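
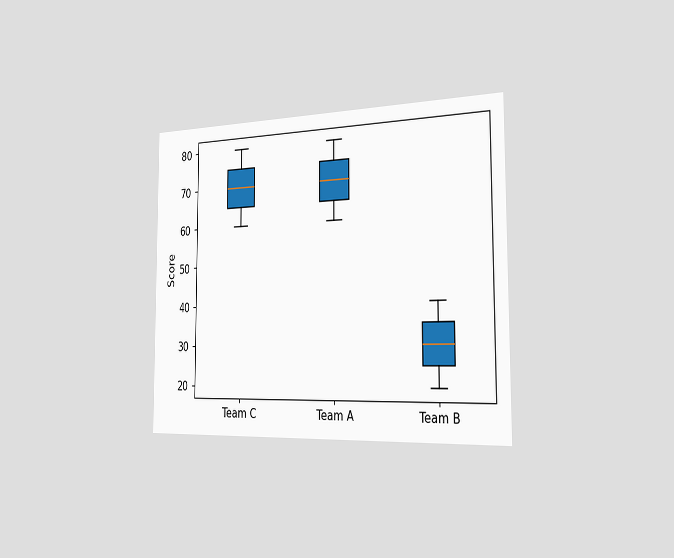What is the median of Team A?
The chart is viewed slightly from the right. The median line in the Team A box sits at 70.

70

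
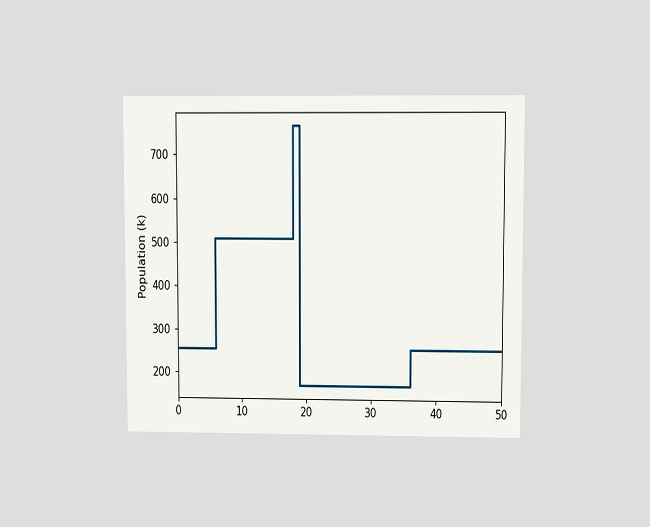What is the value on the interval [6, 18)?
510k

The chart is viewed at a slight angle. On [6, 18) the step sits at 510k.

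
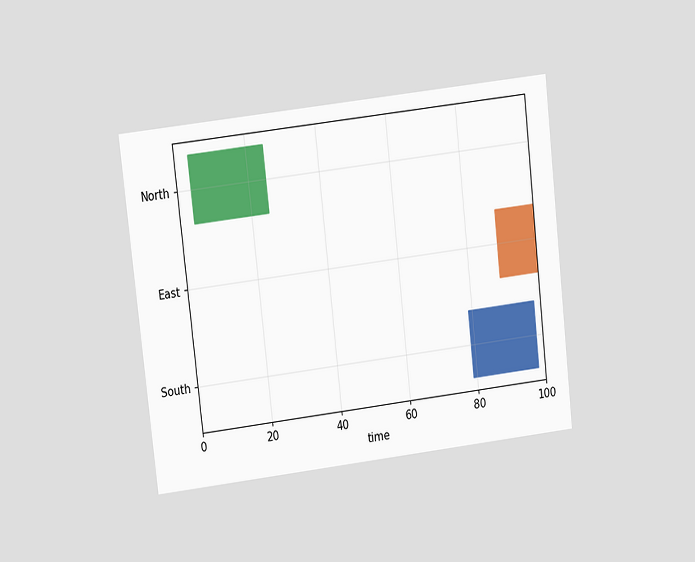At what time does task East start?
89

The chart is tilted about 7° counter-clockwise and viewed at a slight angle. The East bar begins at t=89.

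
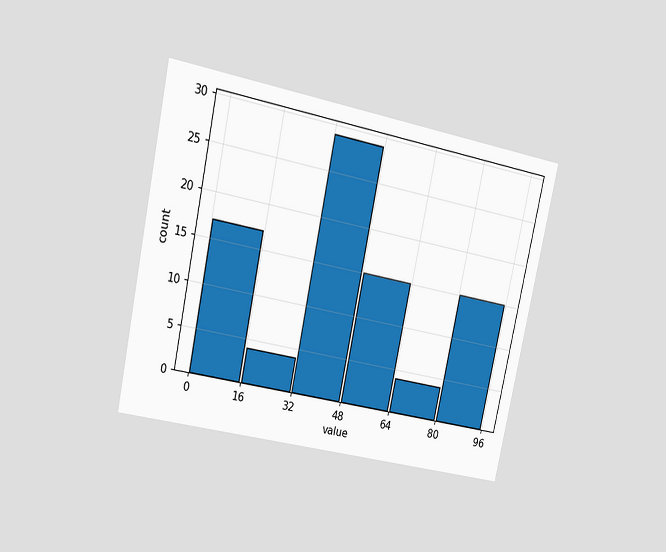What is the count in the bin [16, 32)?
The chart is tilted about 12° clockwise and viewed at a slight angle. The [16, 32) bin has height 4.

4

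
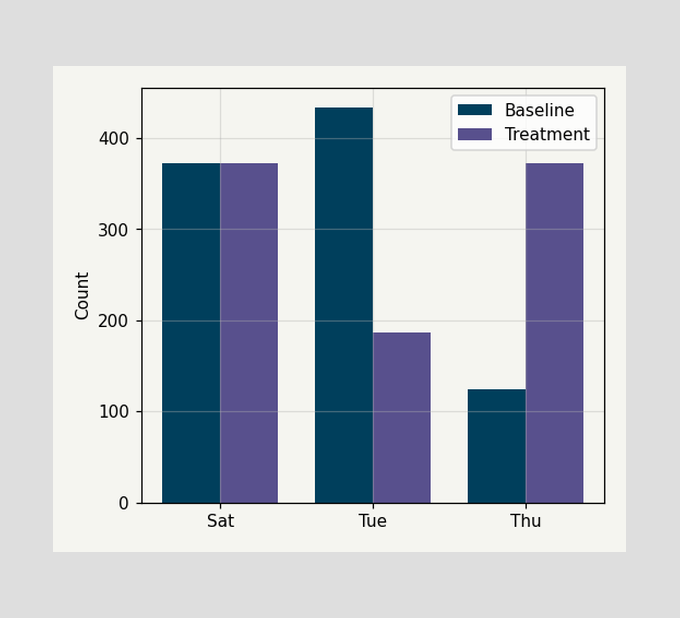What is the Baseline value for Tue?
434

The Baseline bar at Tue reaches 434 on the y-axis.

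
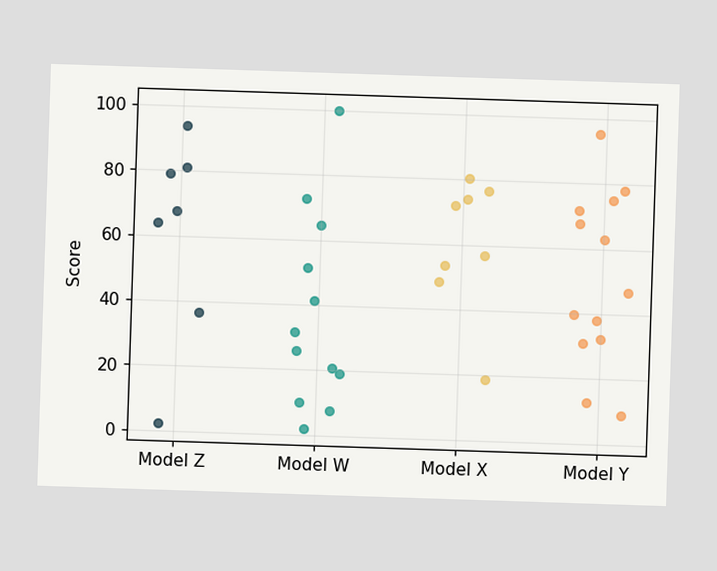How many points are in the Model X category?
8

Counting the markers in the Model X column gives 8.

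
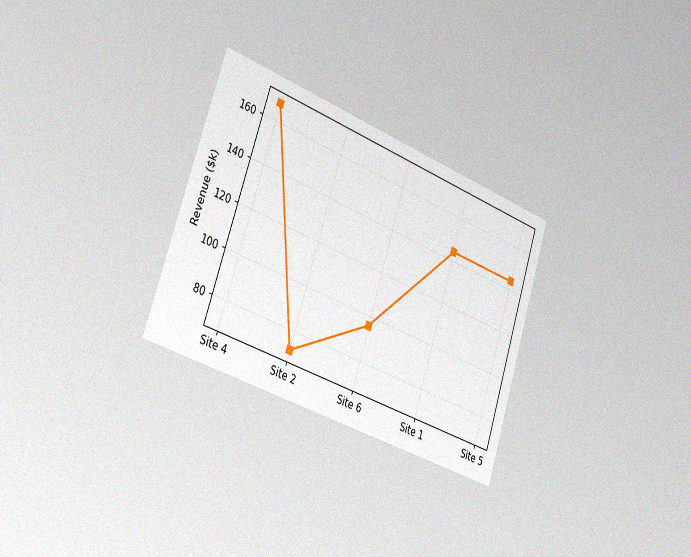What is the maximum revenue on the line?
The chart is tilted about 18° clockwise and viewed slightly from the left, with some photo noise. The highest point is at Site 4, and reading across to the y-axis gives $168k.

$168k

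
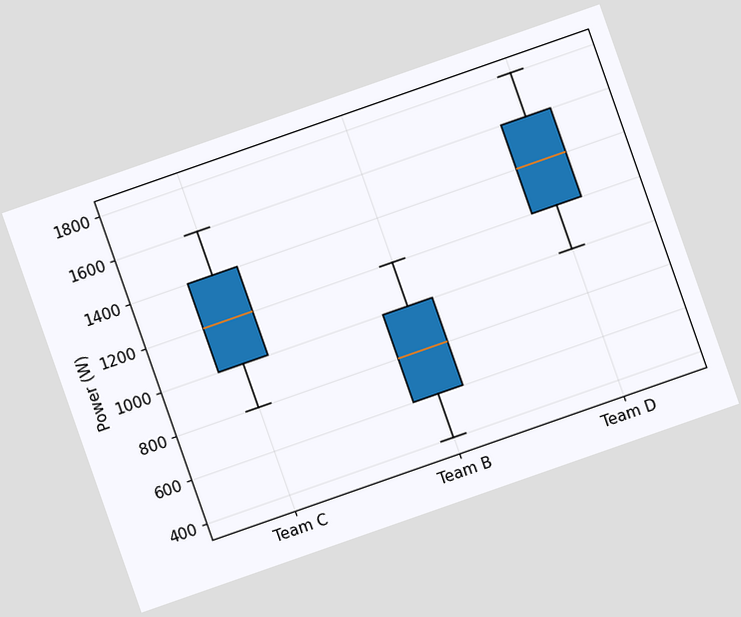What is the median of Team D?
The chart is tilted about 19° counter-clockwise. The median line in the Team D box sits at 1400W.

1400W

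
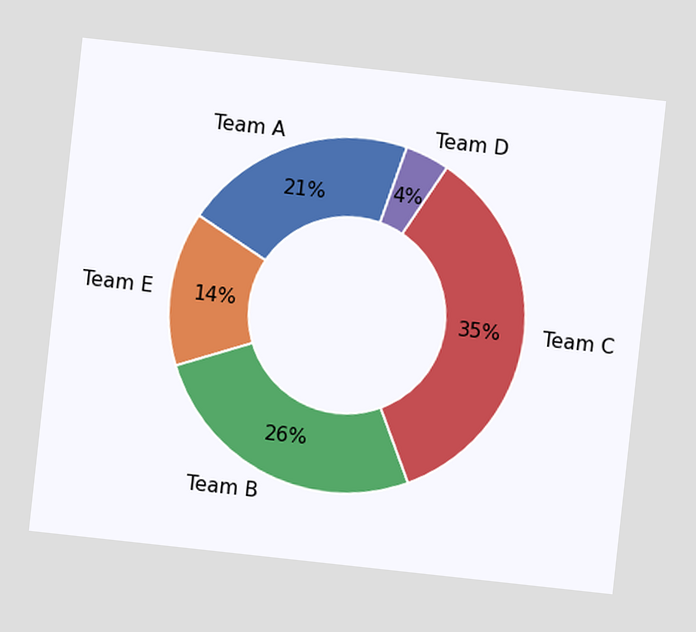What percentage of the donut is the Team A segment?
21%

The chart is tilted about 6° clockwise. The Team A segment takes up 21% of the ring.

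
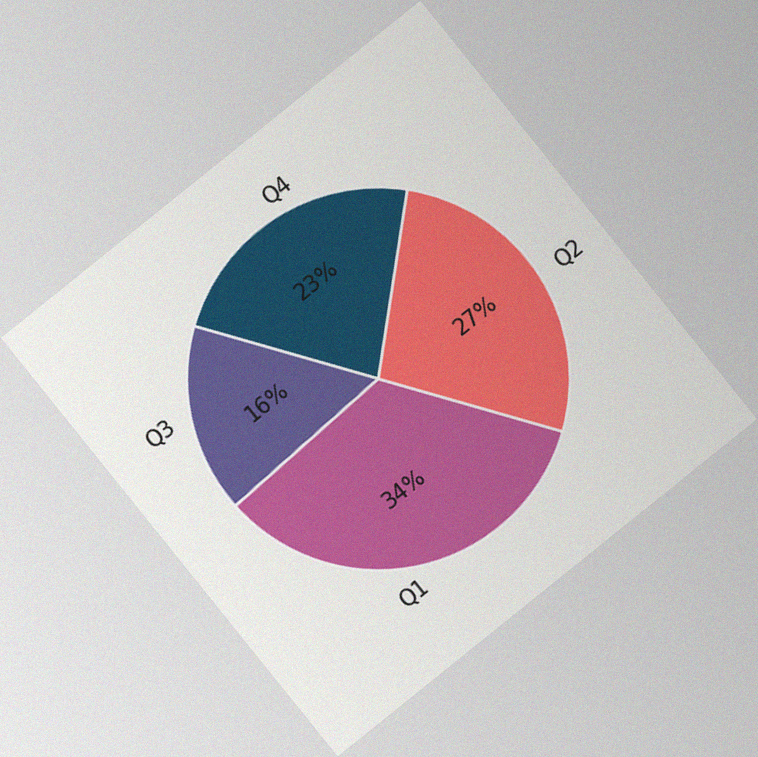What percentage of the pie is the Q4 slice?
23%

The chart is tilted about 39° counter-clockwise, with some photo noise. The Q4 slice takes up 23% of the pie.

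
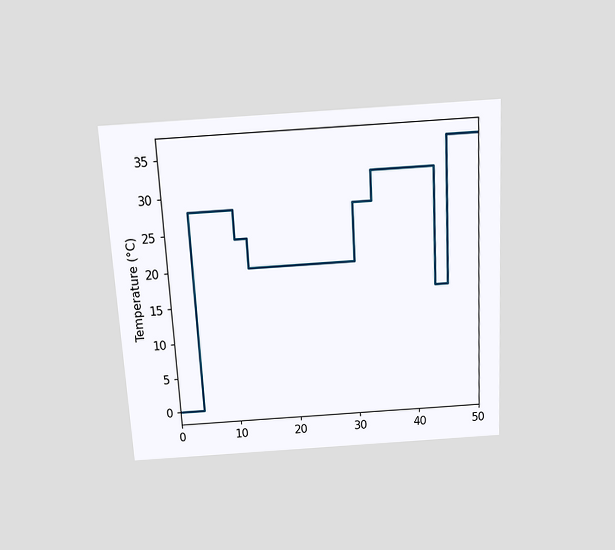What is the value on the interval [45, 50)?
36°C

The chart is tilted about 3° counter-clockwise and viewed slightly from above. On [45, 50) the step sits at 36°C.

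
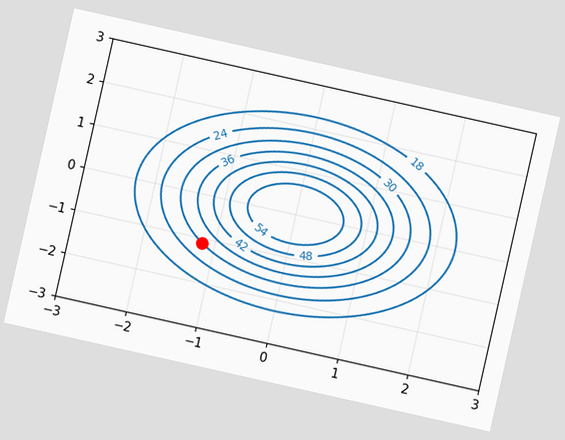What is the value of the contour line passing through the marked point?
30

The chart is tilted about 13° clockwise. The marked point sits on the contour labelled 30.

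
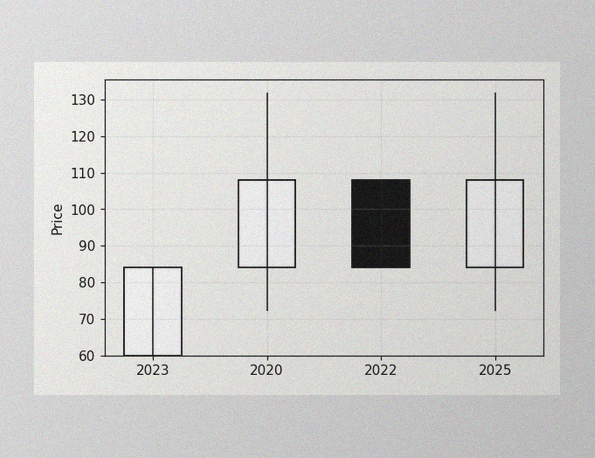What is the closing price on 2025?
108

The image has some photo noise and uneven lighting. The 2025 candle closes at 108.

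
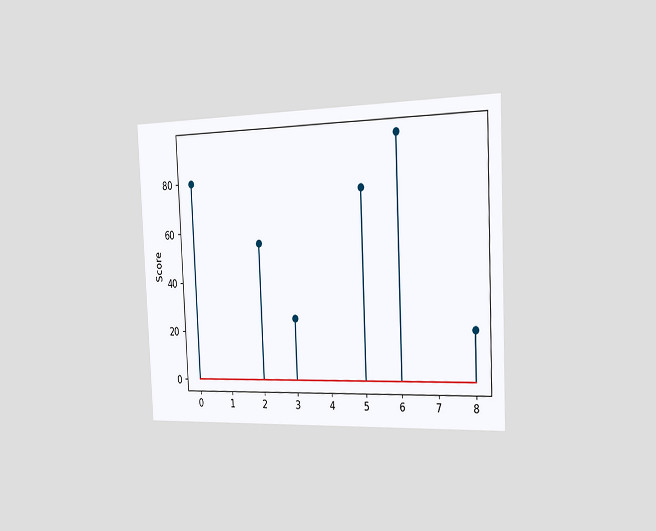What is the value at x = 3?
25

The chart is tilted about 3° counter-clockwise and viewed slightly from the right. The stem at x=3 reaches 25.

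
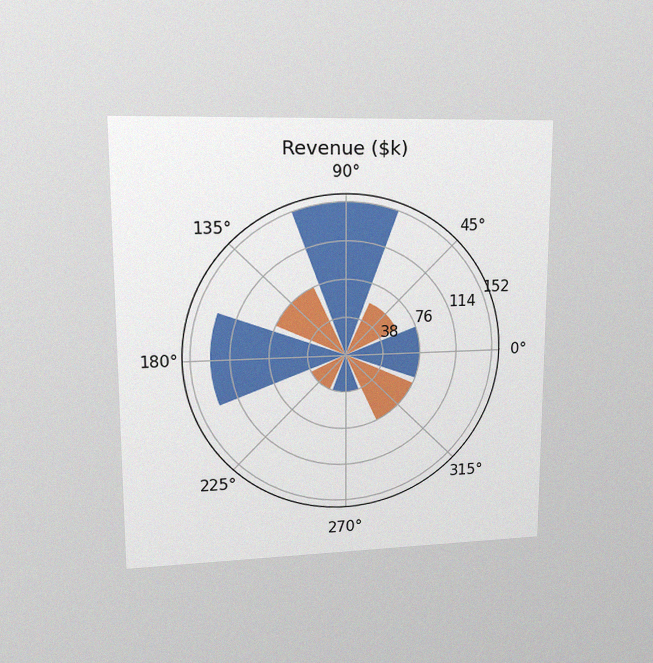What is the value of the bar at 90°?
$152k

The chart is viewed at a slight angle, with some photo noise. The bar at 90° reaches $152k on the radial axis.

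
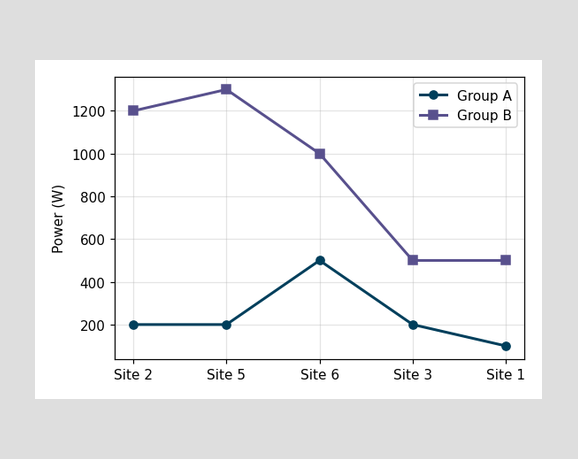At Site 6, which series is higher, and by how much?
Group B, by 500W

At Site 6, Group B sits above the other line by 500W.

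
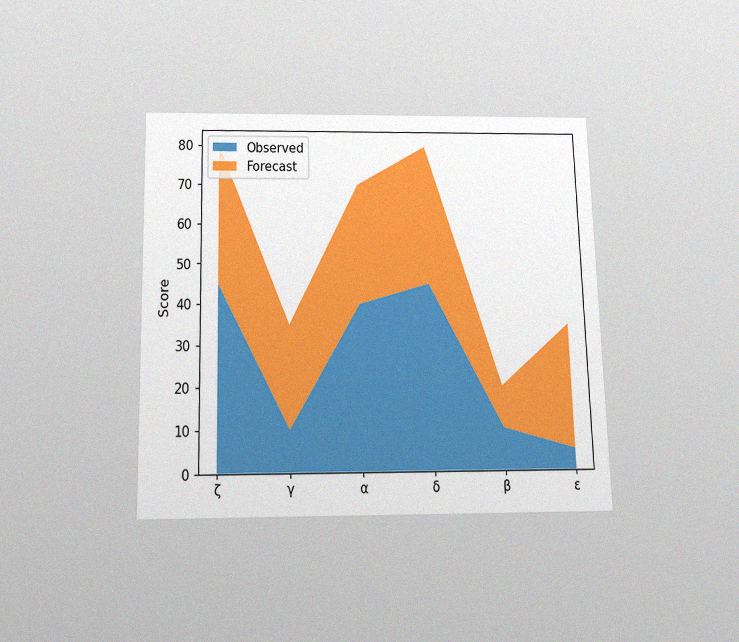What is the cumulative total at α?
70

The chart is viewed slightly from below, with some photo noise. The stacked total at α reaches 70.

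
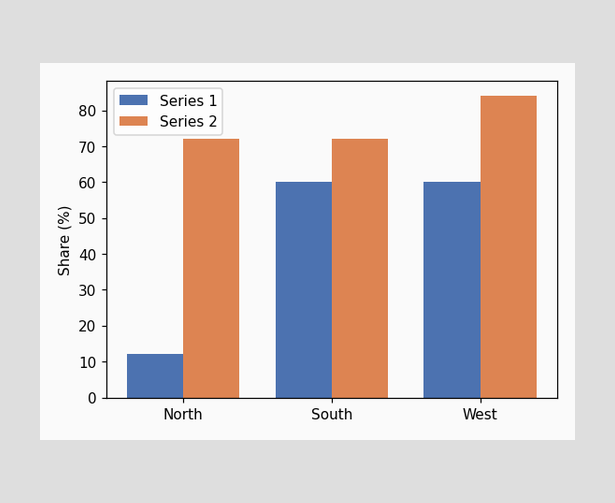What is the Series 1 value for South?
The Series 1 bar at South reaches 60% on the y-axis.

60%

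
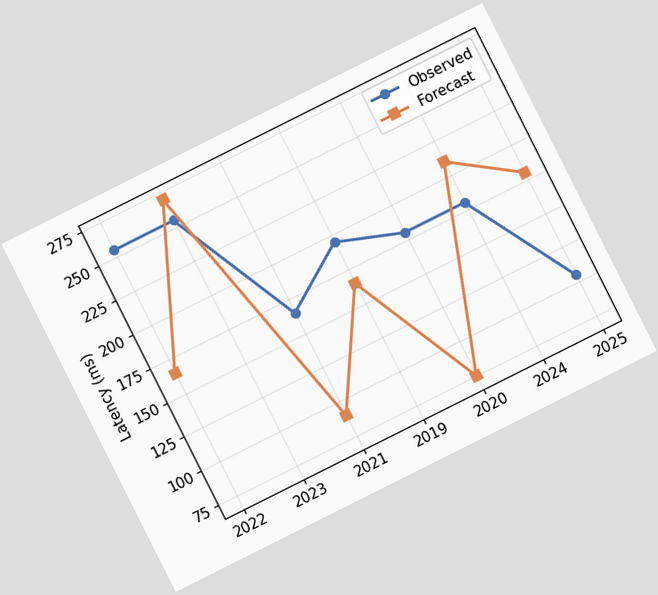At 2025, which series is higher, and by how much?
The chart is tilted about 27° counter-clockwise. At 2025, Forecast sits above the other line by 75ms.

Forecast, by 75ms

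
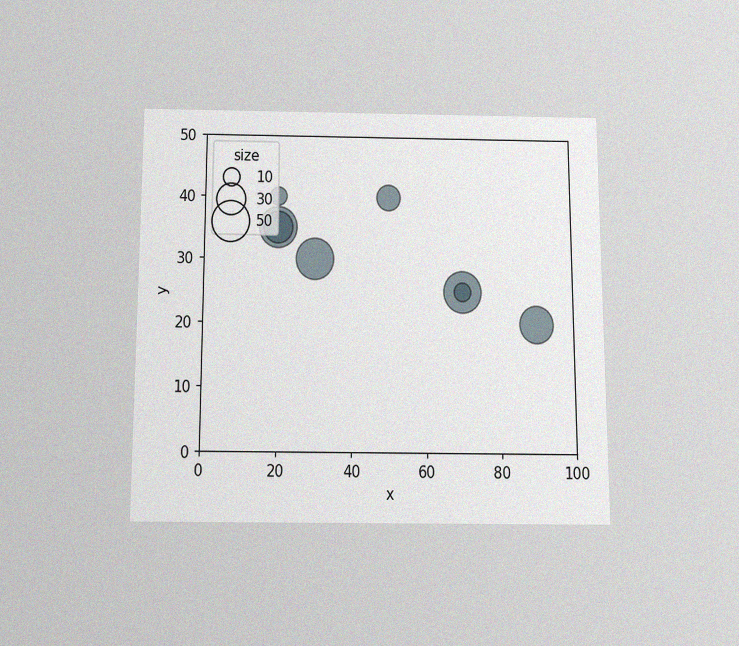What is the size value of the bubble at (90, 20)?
40

The chart is viewed slightly from below, with some photo noise. Matching the bubble at (90, 20) against the size legend gives 40.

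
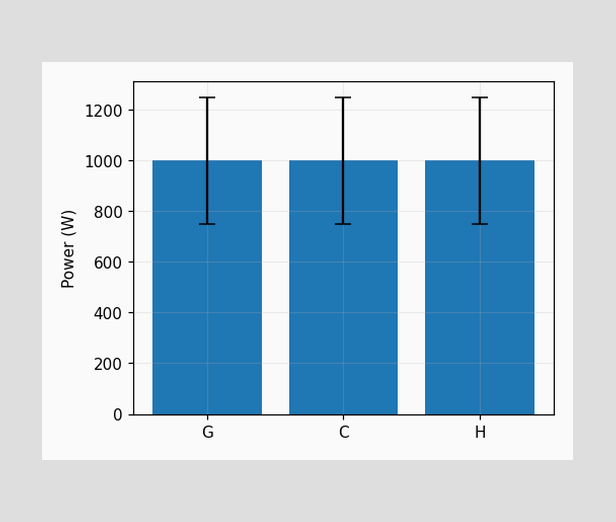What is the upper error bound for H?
1250W

The H bar's upper whisker reaches 1250W.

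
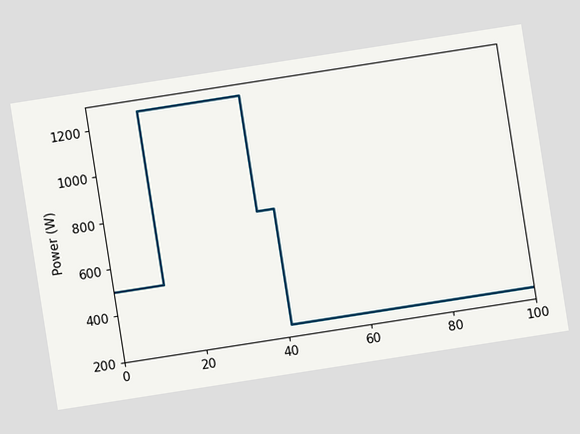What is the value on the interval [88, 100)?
The chart is tilted about 9° counter-clockwise. On [88, 100) the step sits at 250W.

250W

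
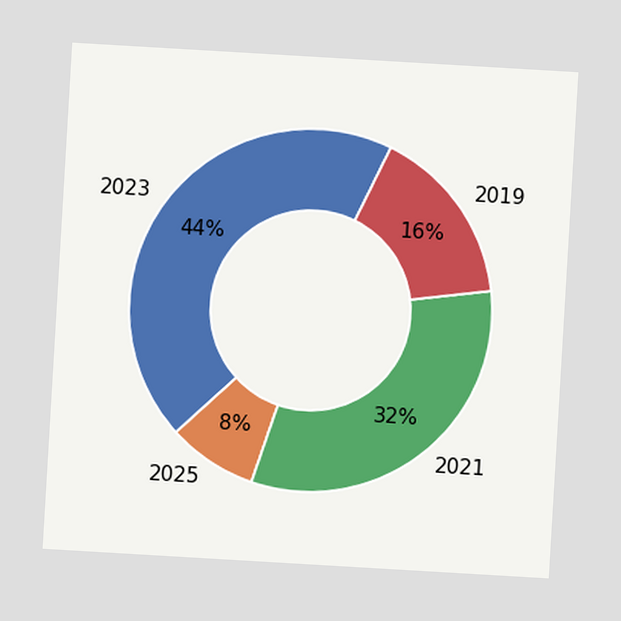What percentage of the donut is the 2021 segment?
The chart is tilted about 3° clockwise. The 2021 segment takes up 32% of the ring.

32%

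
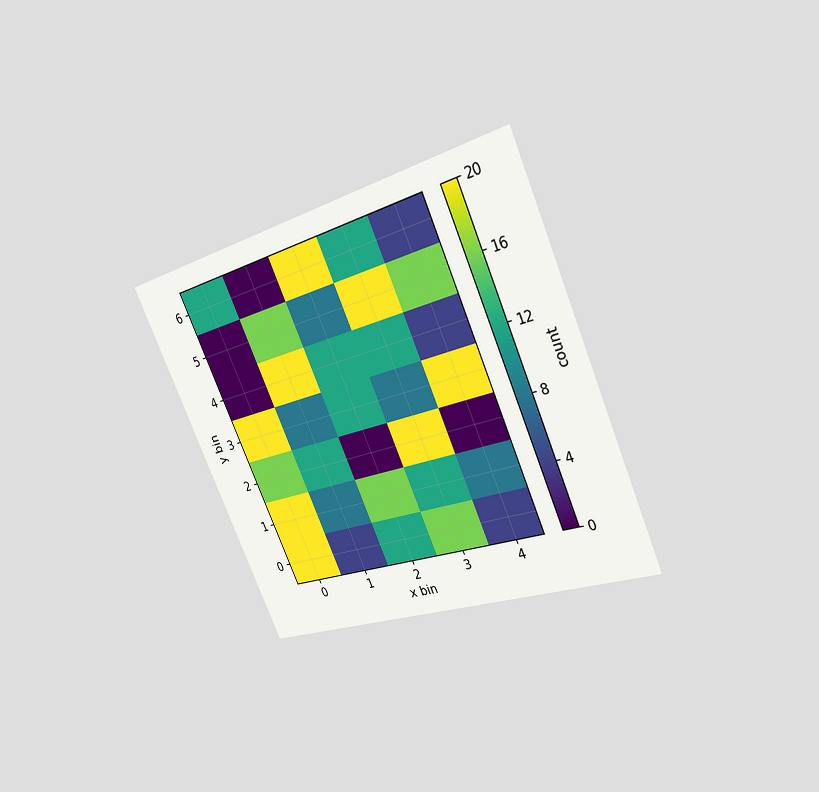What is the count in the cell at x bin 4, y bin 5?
16

The chart is tilted about 24° counter-clockwise and viewed at a slight angle. Matching the cell (4, 5) against the colorbar gives 16.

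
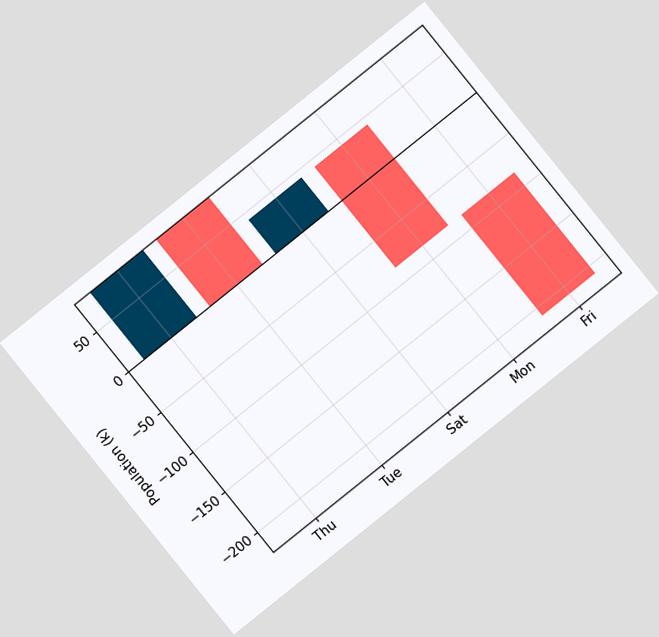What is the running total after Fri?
-210k

The chart is tilted about 39° counter-clockwise. After Fri the running total reaches -210k.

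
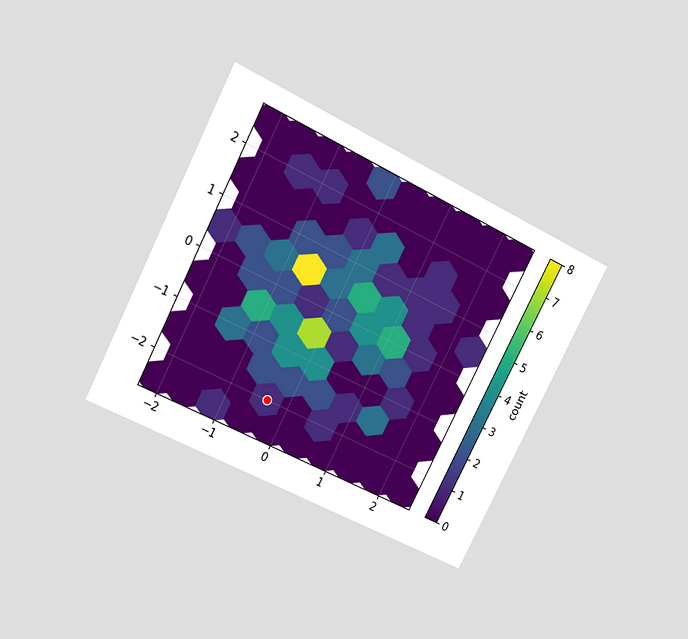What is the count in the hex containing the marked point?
The chart is tilted about 27° clockwise and viewed slightly from above. The marked hex reads 1 on the colorbar.

1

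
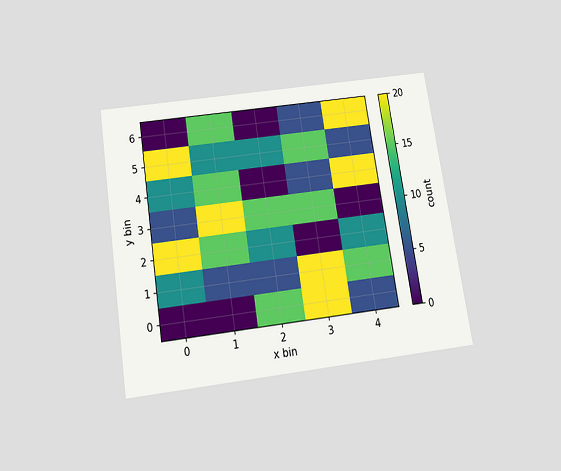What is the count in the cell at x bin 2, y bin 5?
The chart is tilted about 9° counter-clockwise and viewed slightly from below. Matching the cell (2, 5) against the colorbar gives 10.

10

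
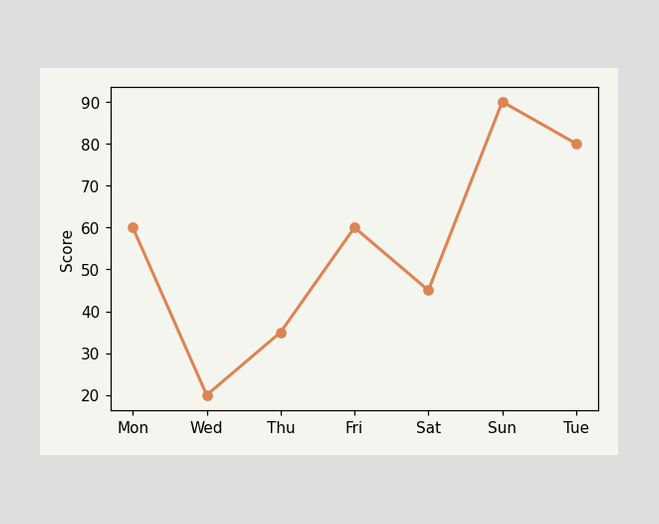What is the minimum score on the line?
The lowest point is at Wed, and reading across to the y-axis gives 20.

20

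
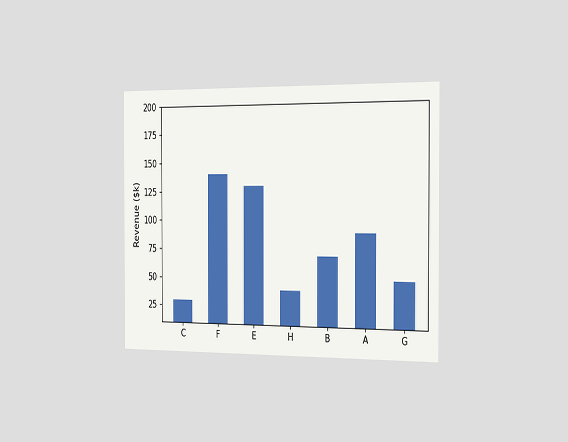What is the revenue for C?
$30k

The chart is viewed slightly from the right. Reading along the chart's y-axis, the C bar reaches $30k.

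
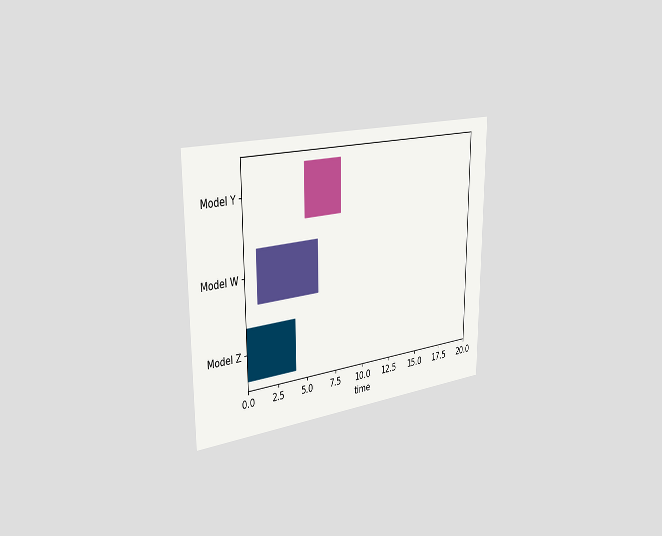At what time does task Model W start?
1

The chart is viewed slightly from the left. The Model W bar begins at t=1.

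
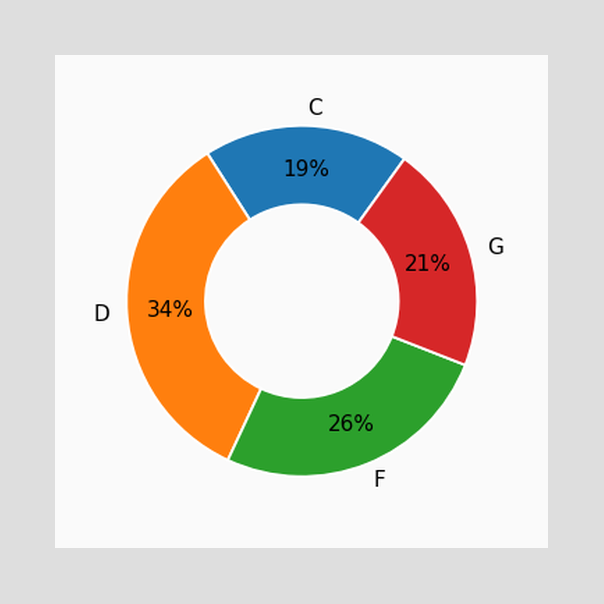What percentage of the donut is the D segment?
34%

The D segment takes up 34% of the ring.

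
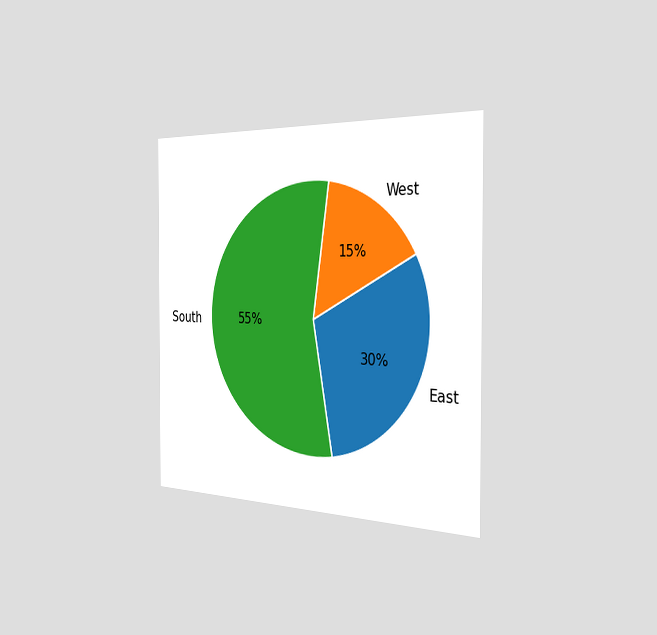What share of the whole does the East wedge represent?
30%

The chart is viewed slightly from the right. The East slice takes up 30% of the pie.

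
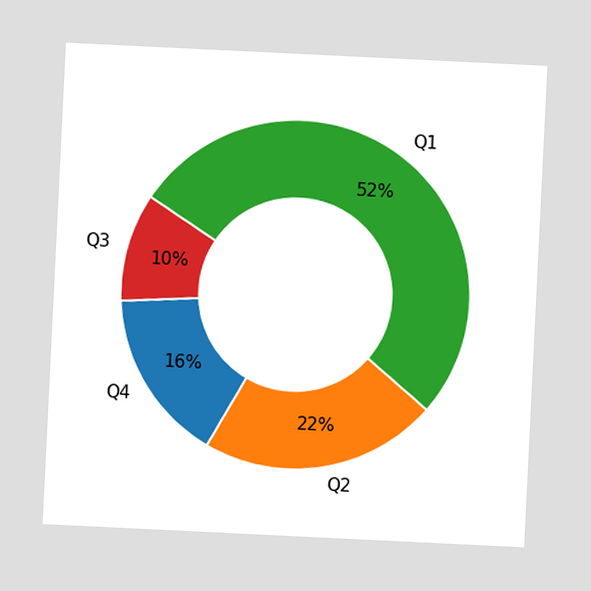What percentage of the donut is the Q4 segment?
16%

The chart is tilted about 3° clockwise. The Q4 segment takes up 16% of the ring.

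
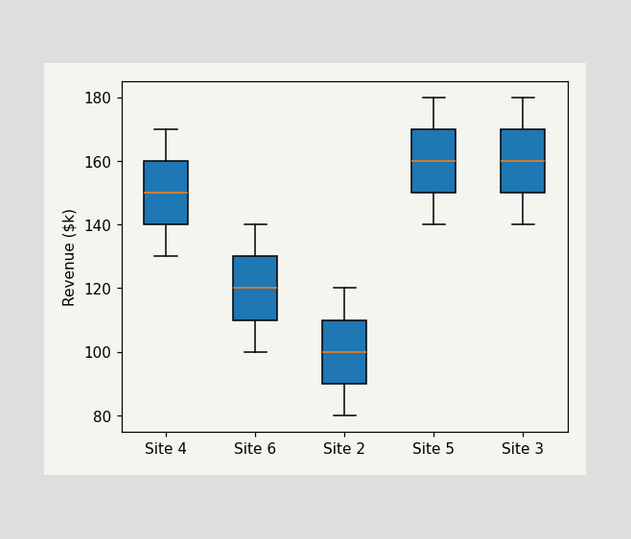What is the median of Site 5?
The median line in the Site 5 box sits at $160k.

$160k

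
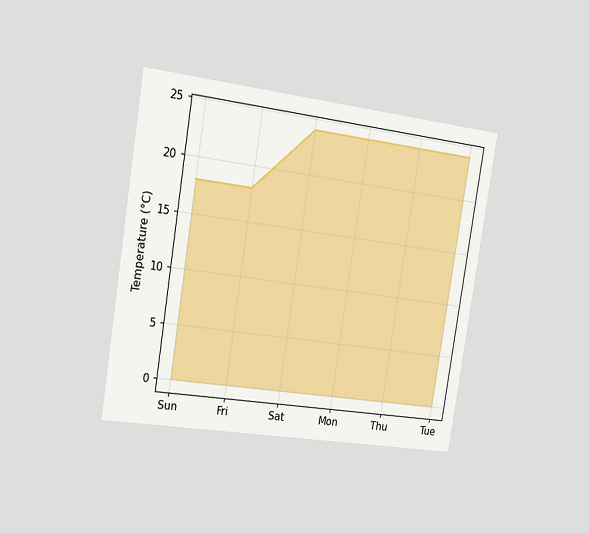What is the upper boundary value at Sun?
18°C

The chart is tilted about 9° clockwise and viewed slightly from the left. At Sun the upper boundary is at 18°C.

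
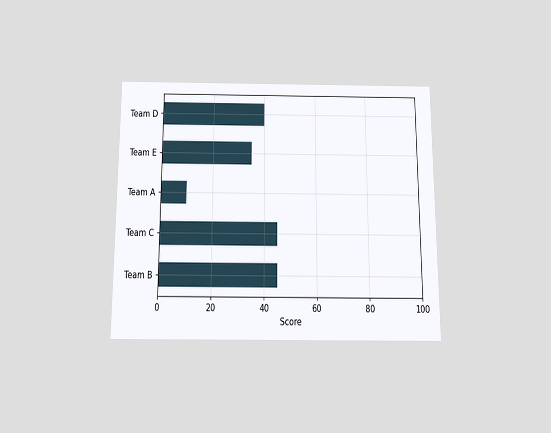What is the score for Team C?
45

The chart is viewed slightly from below. Reading along the chart's x-axis, the Team C bar reaches 45.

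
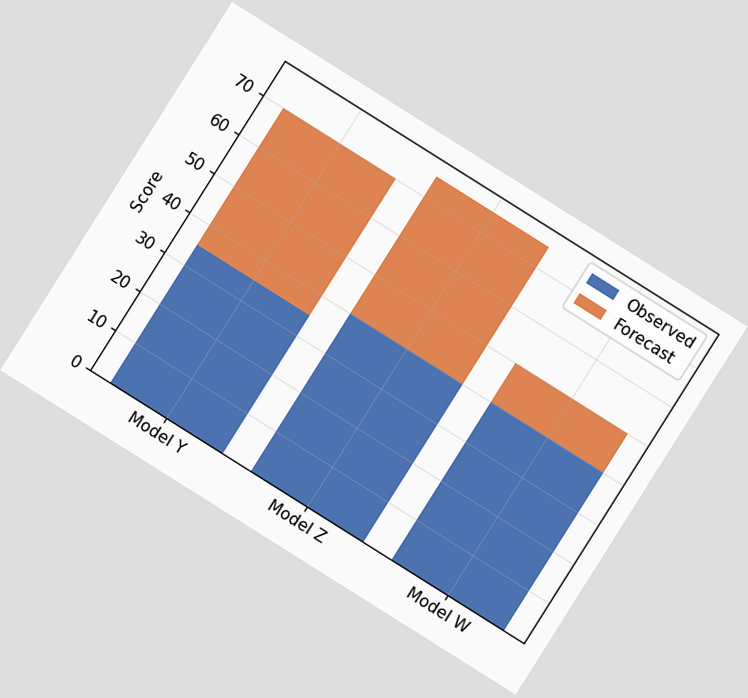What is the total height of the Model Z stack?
The chart is tilted about 32° clockwise. The Model Z stack's top reaches 75 on the y-axis.

75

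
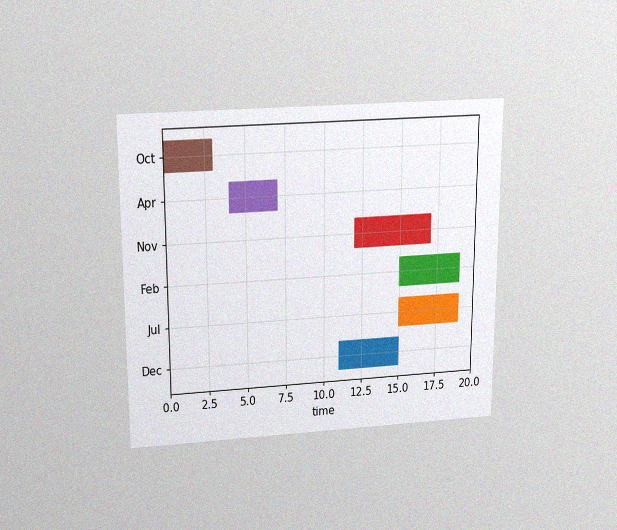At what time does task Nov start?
12

The chart is viewed slightly from above, with some photo noise. The Nov bar begins at t=12.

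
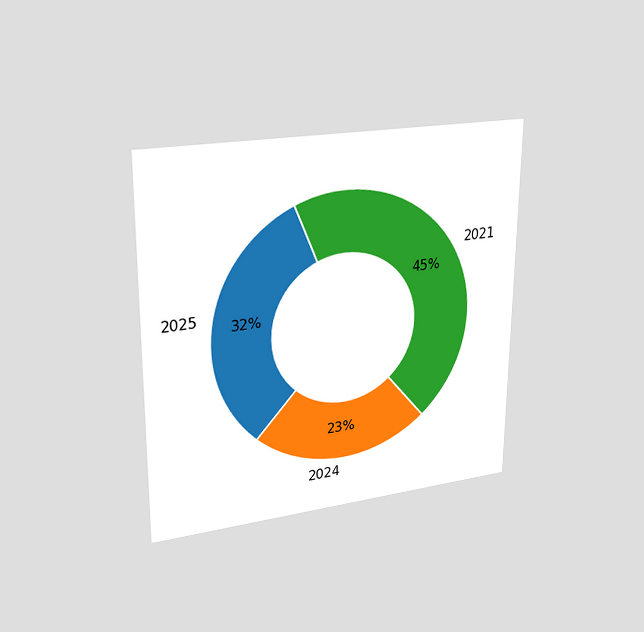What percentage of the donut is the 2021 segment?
The chart is viewed at a slight angle. The 2021 segment takes up 45% of the ring.

45%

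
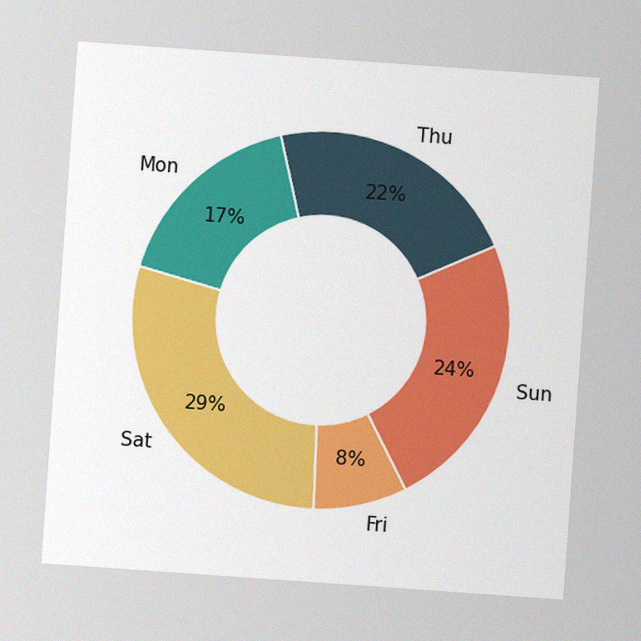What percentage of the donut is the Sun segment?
24%

The chart is tilted about 4° clockwise, with some photo noise. The Sun segment takes up 24% of the ring.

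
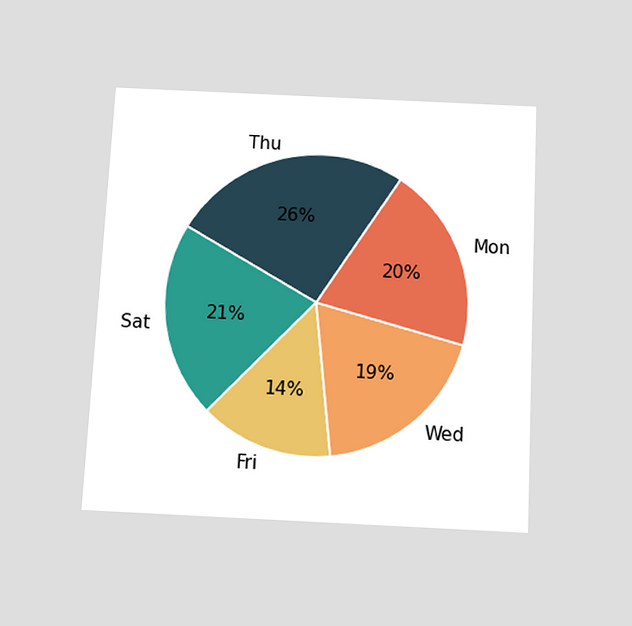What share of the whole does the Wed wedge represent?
19%

The chart is tilted about 3° clockwise and viewed slightly from below. The Wed slice takes up 19% of the pie.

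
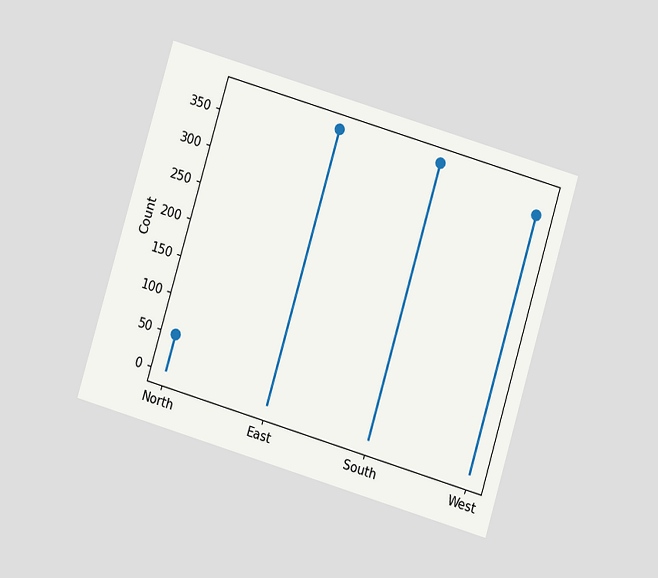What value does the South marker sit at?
375

The chart is tilted about 17° clockwise and viewed at a slight angle. The South marker sits at 375.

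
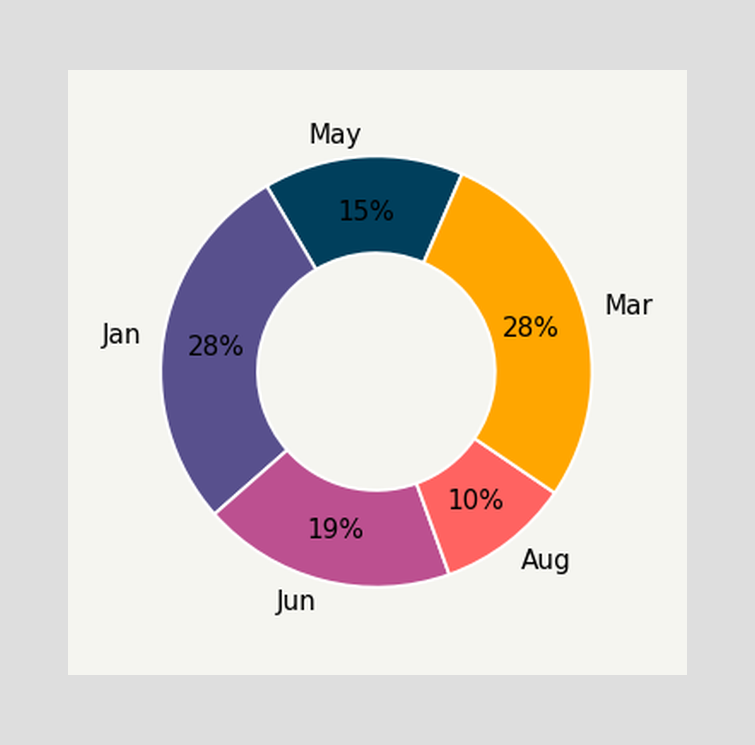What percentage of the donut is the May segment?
The May segment takes up 15% of the ring.

15%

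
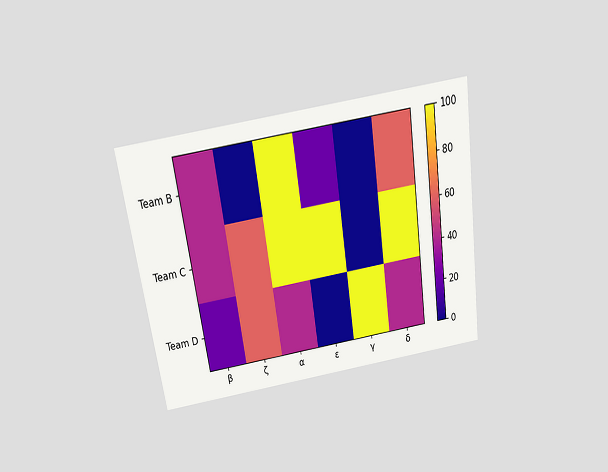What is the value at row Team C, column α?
The chart is tilted about 8° counter-clockwise and viewed slightly from above. Matching cell (Team C, α) against the colorbar gives 100.

100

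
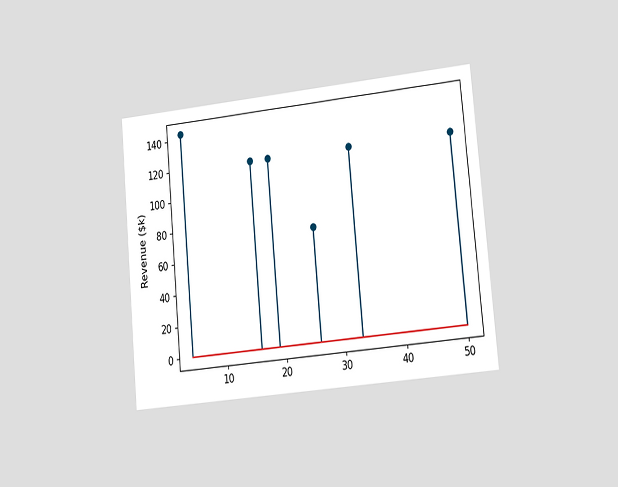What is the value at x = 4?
$144k

The chart is tilted about 5° counter-clockwise and viewed slightly from the right. The stem at x=4 reaches $144k.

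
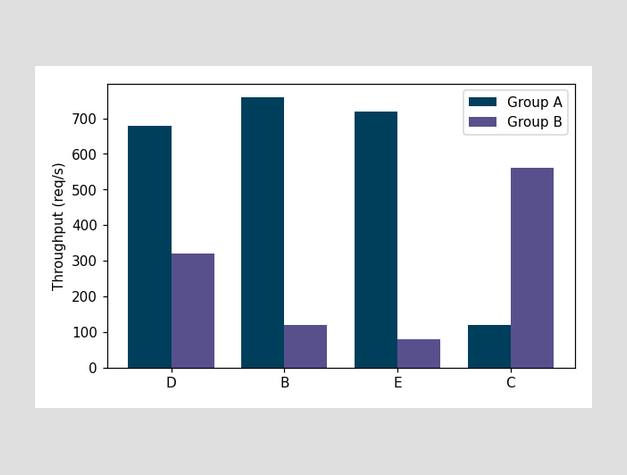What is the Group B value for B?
The Group B bar at B reaches 120req/s on the y-axis.

120req/s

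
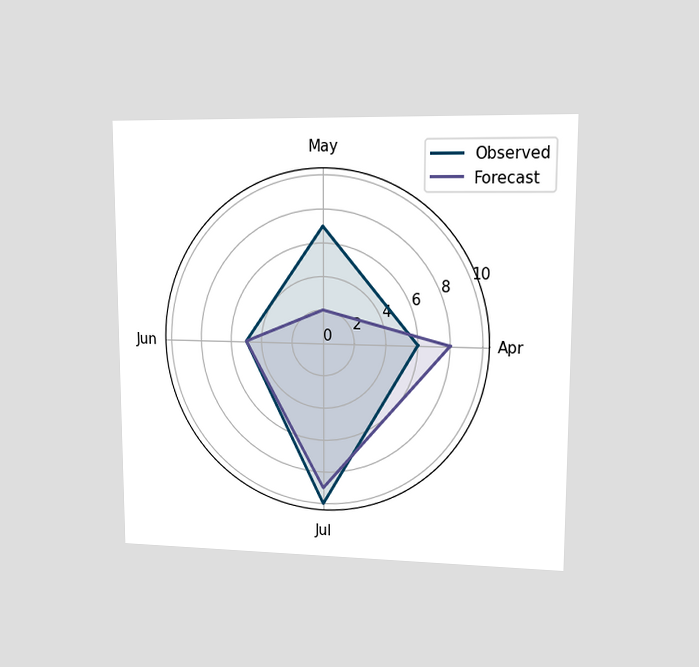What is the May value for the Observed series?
The chart is viewed at a slight angle. On the May axis, Observed reaches 7.

7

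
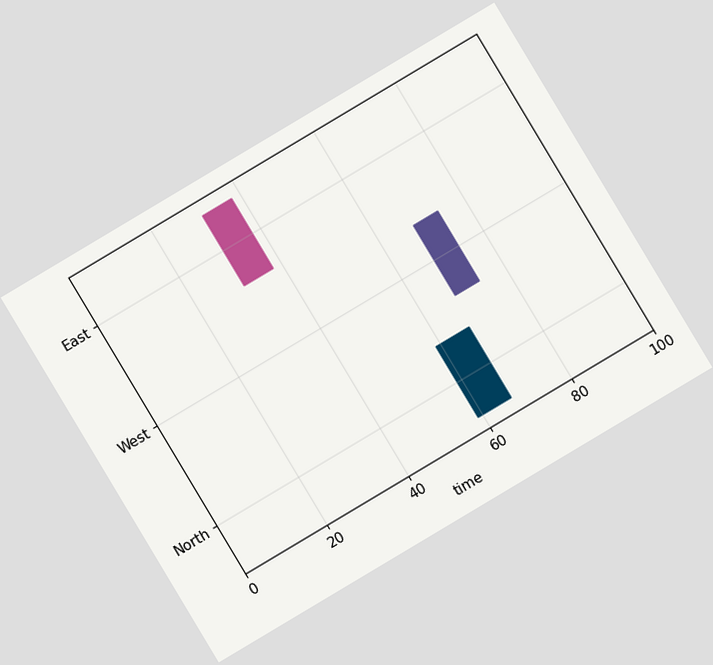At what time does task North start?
The chart is tilted about 31° counter-clockwise. The North bar begins at t=59.

59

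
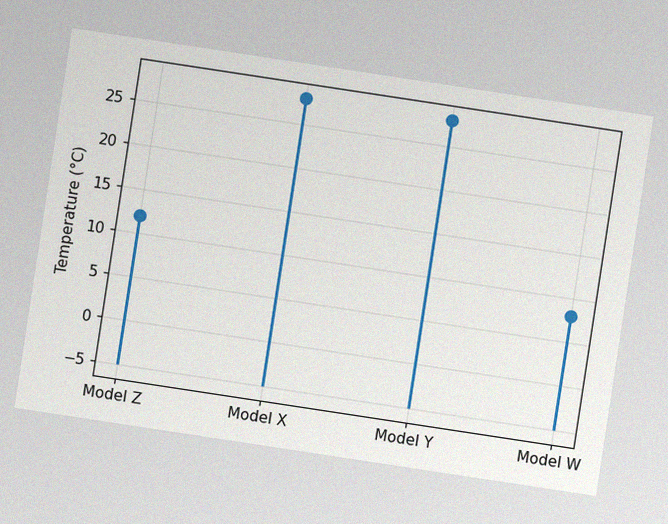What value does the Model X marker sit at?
The chart is tilted about 9° clockwise, with some photo noise. The Model X marker sits at 28°C.

28°C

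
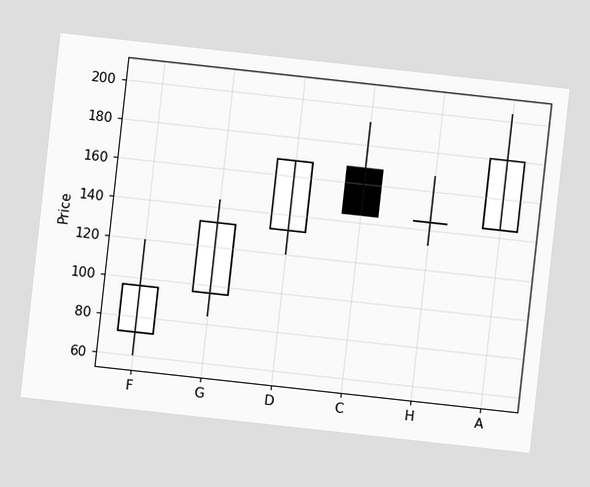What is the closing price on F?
The chart is tilted about 6° clockwise. The F candle closes at 96.

96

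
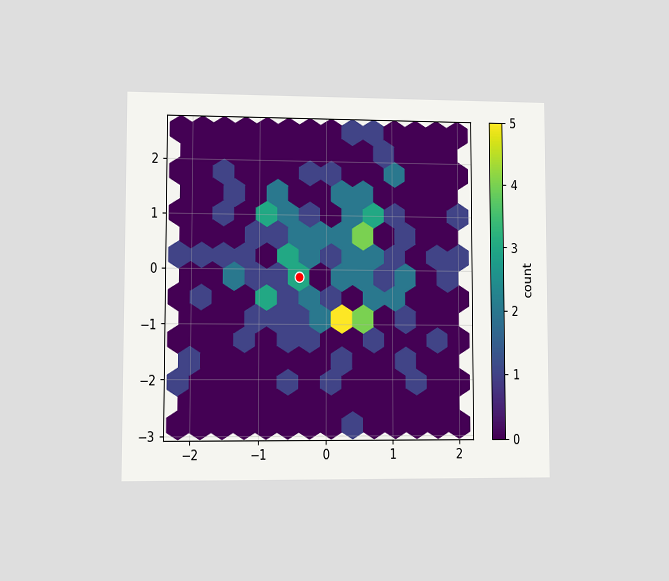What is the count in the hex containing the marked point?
The chart is viewed at a slight angle. The marked hex reads 3 on the colorbar.

3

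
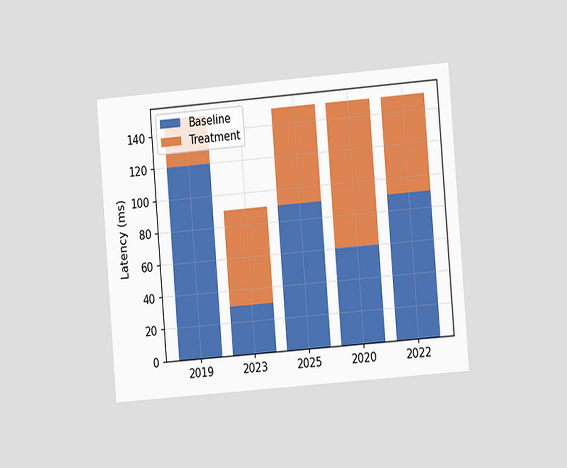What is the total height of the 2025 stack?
The chart is tilted about 5° counter-clockwise and viewed slightly from the right. The 2025 stack's top reaches 150ms on the y-axis.

150ms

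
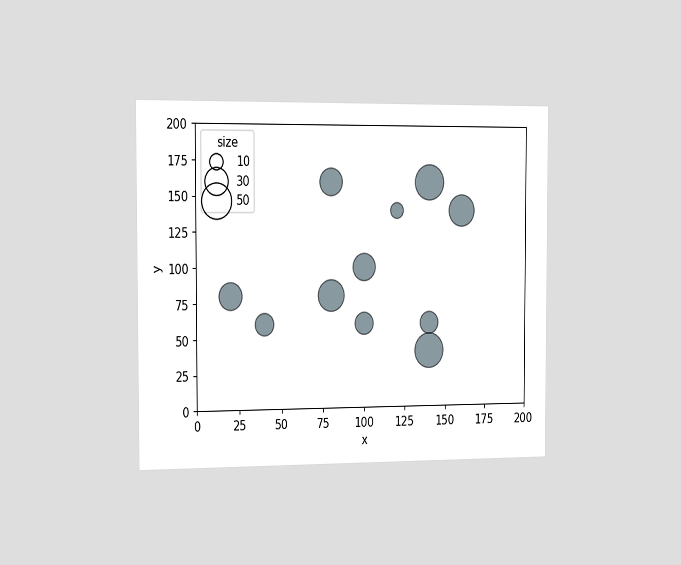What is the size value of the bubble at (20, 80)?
The chart is viewed slightly from the left. Matching the bubble at (20, 80) against the size legend gives 30.

30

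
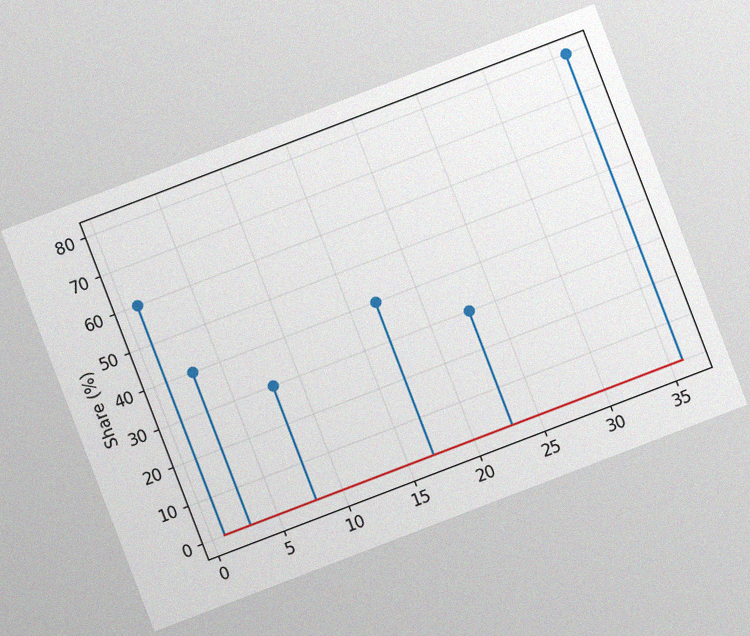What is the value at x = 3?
40%

The chart is tilted about 21° counter-clockwise, with some photo noise. The stem at x=3 reaches 40%.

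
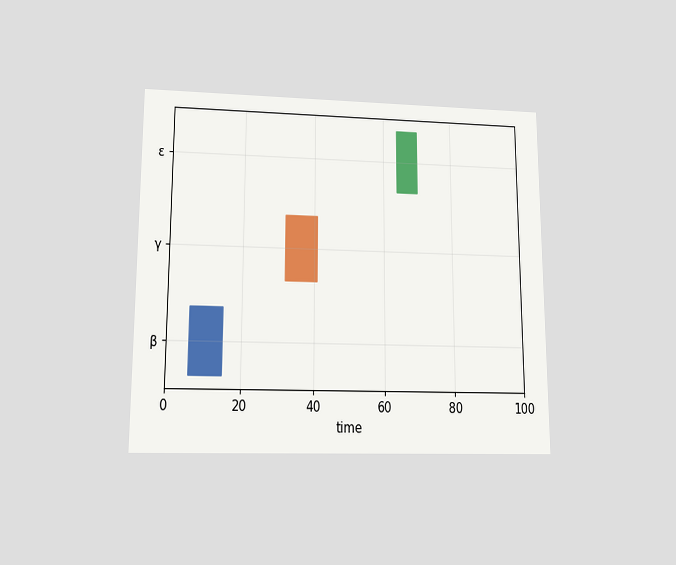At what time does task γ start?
32

The chart is viewed at a slight angle. The γ bar begins at t=32.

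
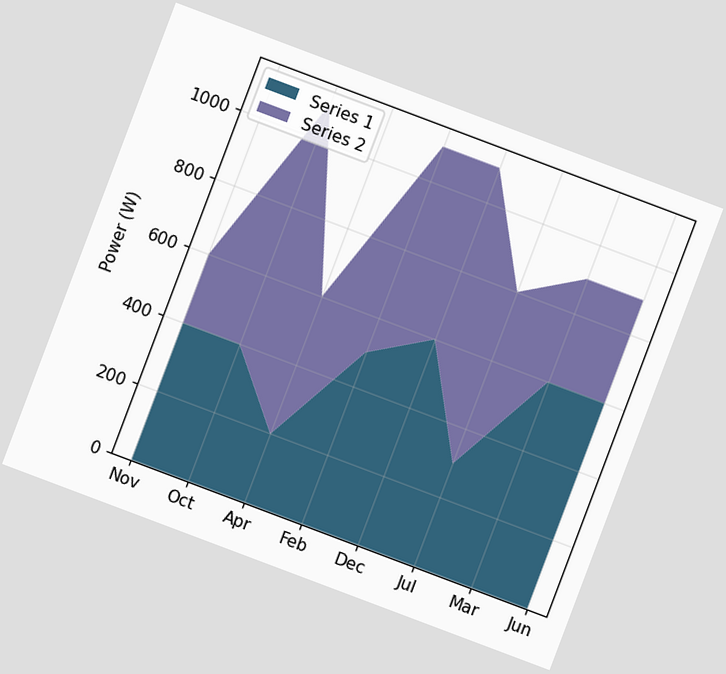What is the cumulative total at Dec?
1100W

The chart is tilted about 21° clockwise. The stacked total at Dec reaches 1100W.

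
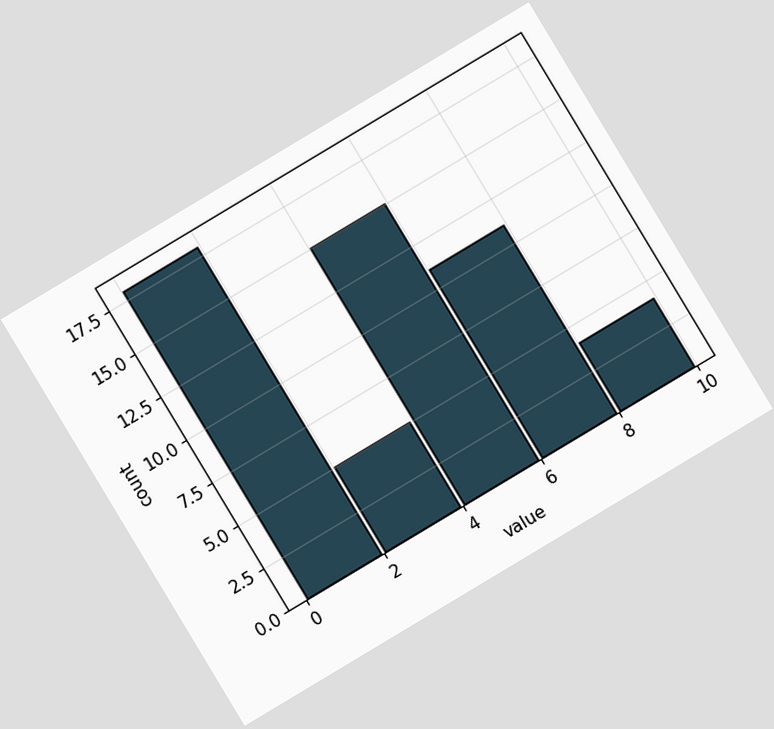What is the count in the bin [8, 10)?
4

The chart is tilted about 31° counter-clockwise. The [8, 10) bin has height 4.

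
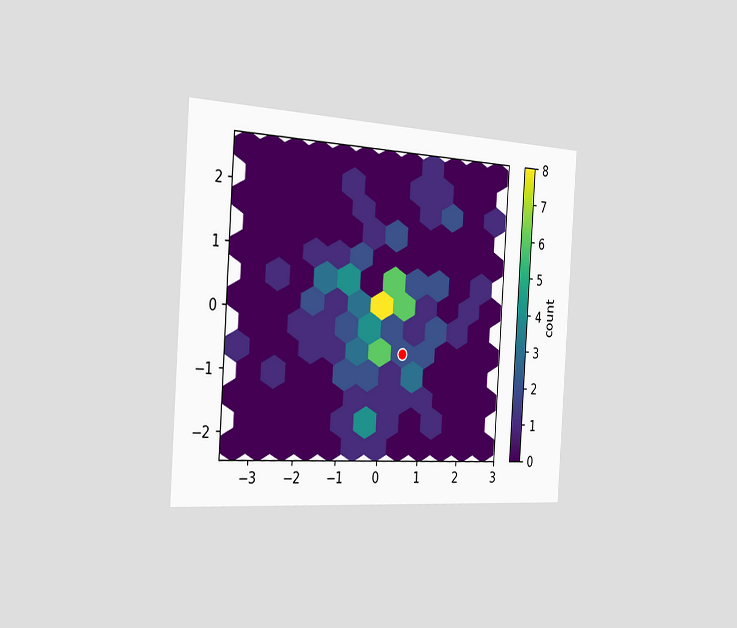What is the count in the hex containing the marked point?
2

The chart is tilted about 4° clockwise and viewed slightly from the left. The marked hex reads 2 on the colorbar.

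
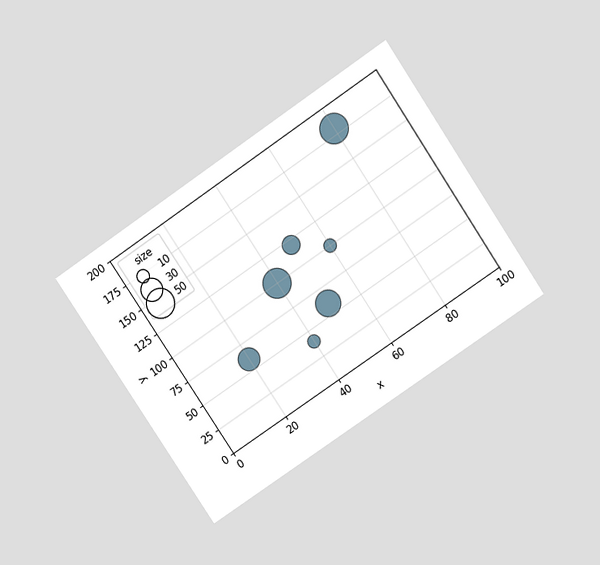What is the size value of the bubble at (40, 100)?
50

The chart is tilted about 34° counter-clockwise and viewed slightly from above. Matching the bubble at (40, 100) against the size legend gives 50.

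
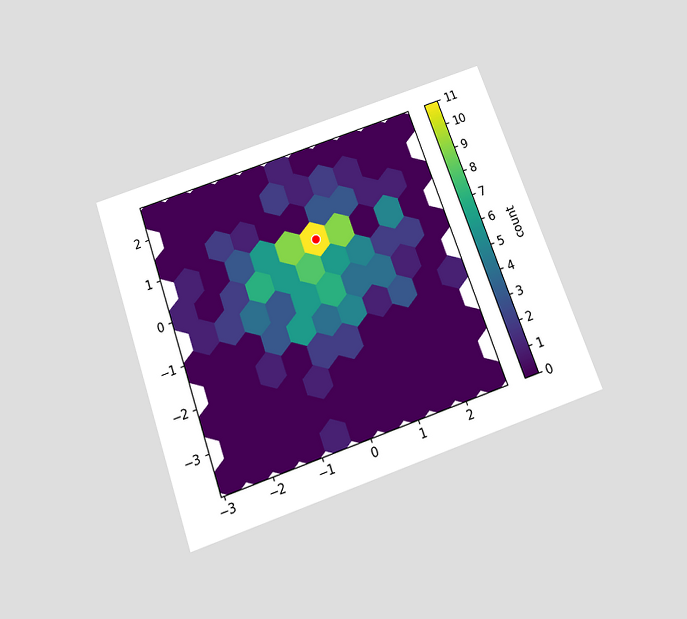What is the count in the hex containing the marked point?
11

The chart is tilted about 19° counter-clockwise and viewed slightly from below. The marked hex reads 11 on the colorbar.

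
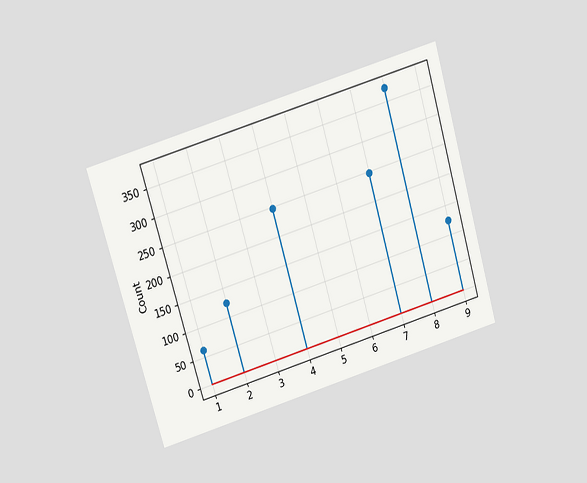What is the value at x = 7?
The chart is tilted about 16° counter-clockwise and viewed slightly from above. The stem at x=7 reaches 248.

248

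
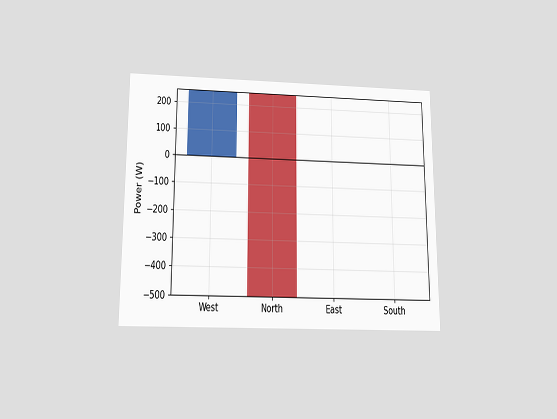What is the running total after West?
250W

The chart is viewed slightly from below. After West the running total reaches 250W.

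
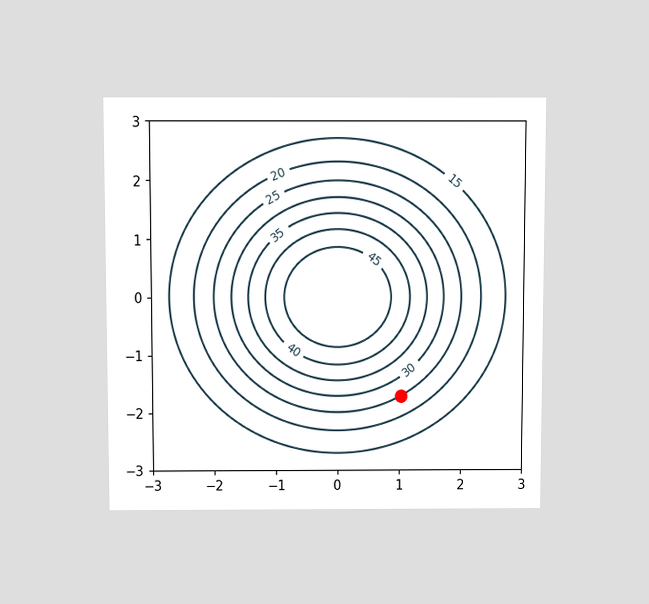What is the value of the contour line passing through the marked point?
The chart is viewed slightly from above. The marked point sits on the contour labelled 25.

25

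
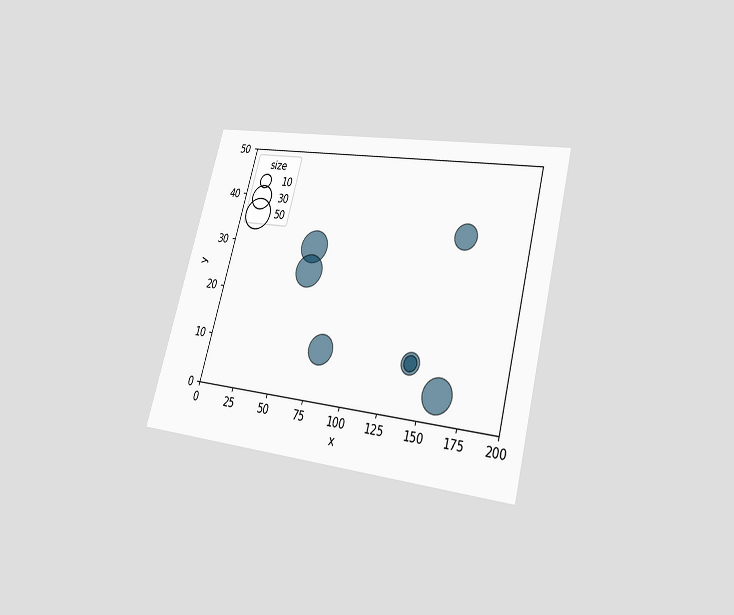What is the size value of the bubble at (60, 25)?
The chart is tilted about 15° clockwise and viewed at a slight angle. Matching the bubble at (60, 25) against the size legend gives 50.

50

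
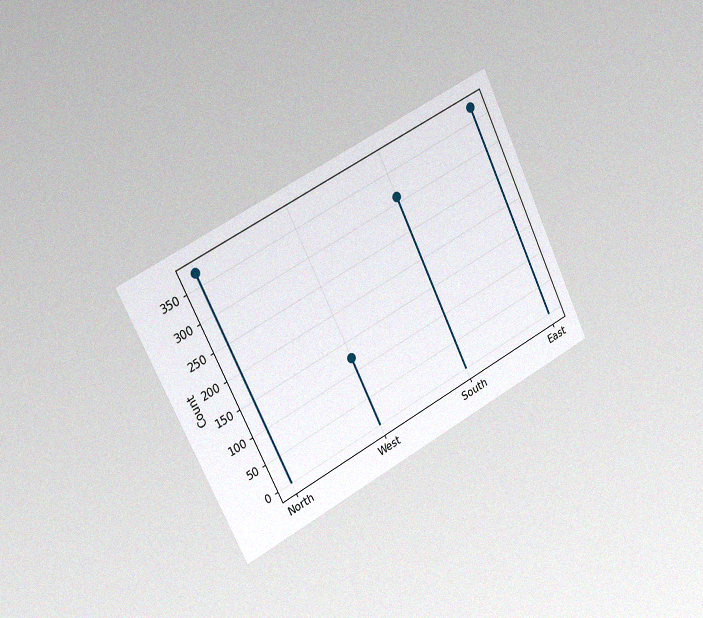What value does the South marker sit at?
310

The chart is tilted about 26° counter-clockwise and viewed slightly from the left, with some photo noise. The South marker sits at 310.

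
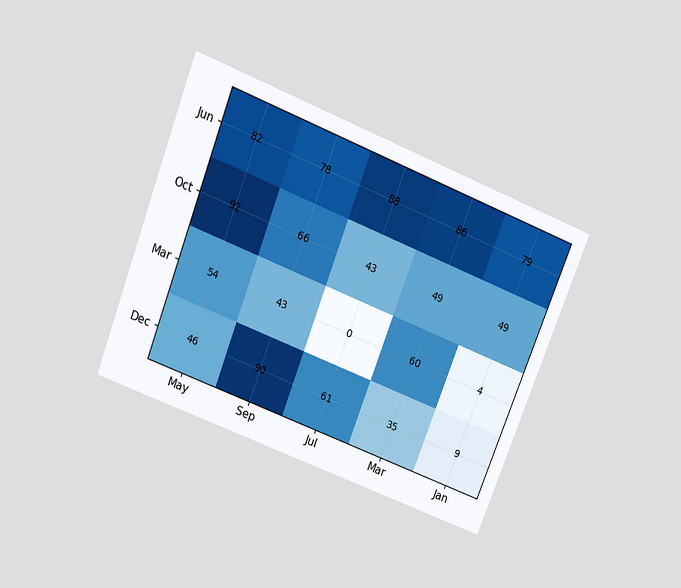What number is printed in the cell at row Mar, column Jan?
4

The chart is tilted about 21° clockwise and viewed slightly from above. The (Mar, Jan) cell reads 4.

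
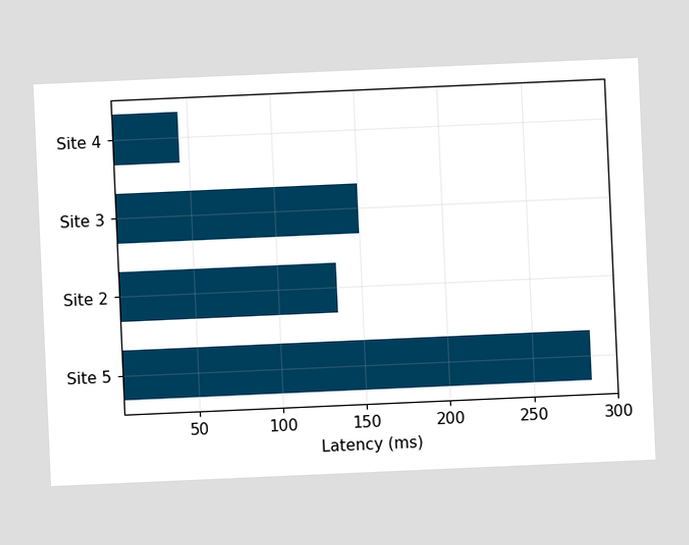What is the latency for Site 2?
135ms

The chart is tilted about 3° counter-clockwise. Reading along the chart's x-axis, the Site 2 bar reaches 135ms.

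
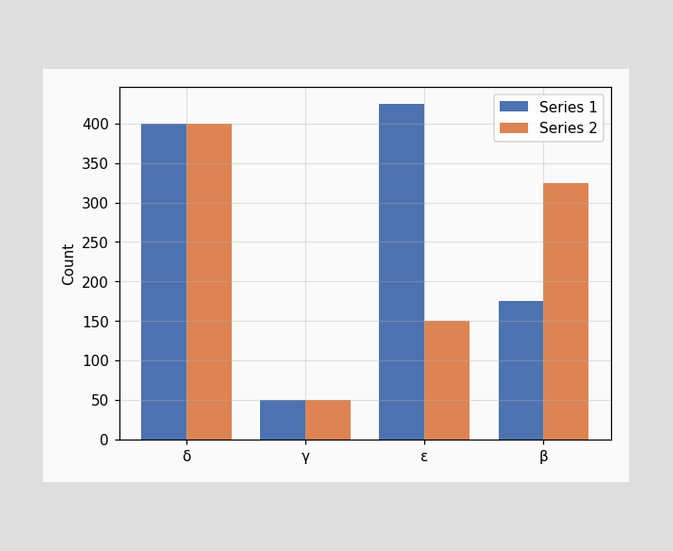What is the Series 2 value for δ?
400

The Series 2 bar at δ reaches 400 on the y-axis.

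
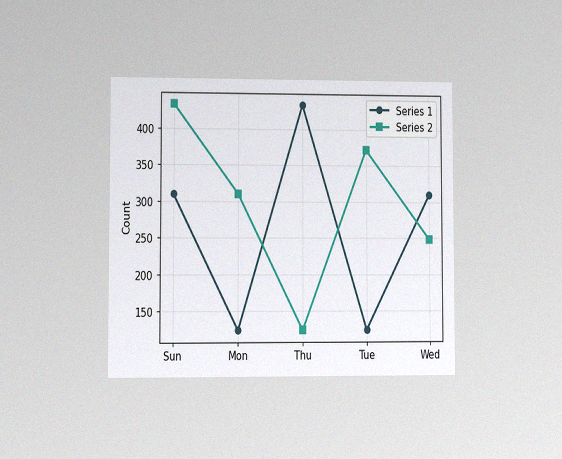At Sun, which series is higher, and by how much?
The chart is viewed at a slight angle, with some photo noise. At Sun, Series 2 sits above the other line by 124.

Series 2, by 124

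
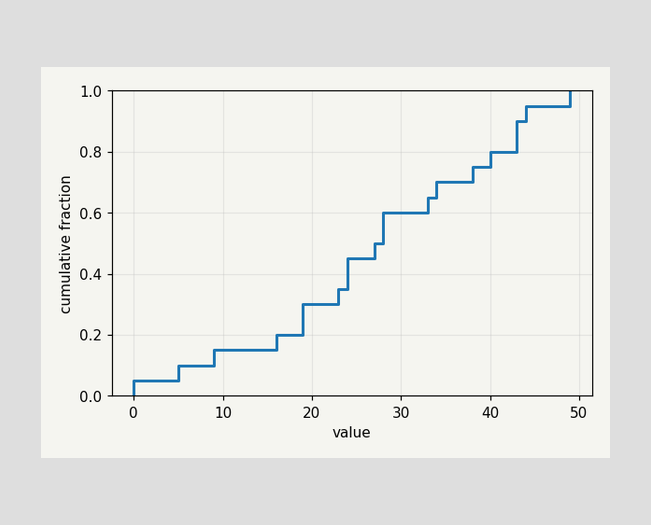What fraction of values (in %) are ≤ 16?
20%

At x=16 the ECDF step is at 20%.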